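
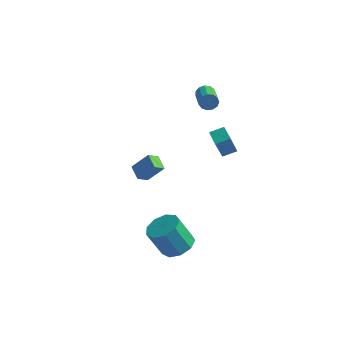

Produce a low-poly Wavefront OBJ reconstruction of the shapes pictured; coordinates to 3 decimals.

v -1.96 3.754 3.578
v -1.809 3.999 4.047
v -1.069 2.771 4.451
v -1.22 2.526 3.982
v -2.078 3.857 4.105
v -1.338 2.628 4.509
v -2.309 3.681 3.997
v -1.569 2.453 4.401
v -2.43 3.529 3.755
v -1.69 2.301 4.159
v -2.401 3.449 3.457
v -1.661 2.22 3.861
v -2.232 3.465 3.198
v -1.492 2.237 3.602
v -1.977 3.573 3.059
v -1.237 2.345 3.463
v -1.717 3.739 3.085
v -0.976 2.51 3.489
v -1.533 3.909 3.268
v -0.793 2.681 3.672
v -1.486 4.031 3.549
v -0.745 2.802 3.953
v -1.588 4.064 3.839
v -0.848 2.836 4.243
v -0.712 -2.378 -3.907
v 0.161 -2.68 -3.55
v -0.596 -2.983 -1.956
v -1.468 -2.682 -2.313
v 0.091 -2.013 -3.456
v -0.666 -2.316 -1.863
v -0.355 -1.517 -3.573
v -1.112 -1.82 -1.98
v -0.968 -1.424 -3.847
v -1.725 -1.727 -2.253
v -1.46 -1.777 -4.148
v -2.217 -2.081 -2.555
v -1.603 -2.412 -4.337
v -2.36 -2.715 -2.743
v -1.328 -3.031 -4.324
v -2.085 -3.334 -2.73
v -0.765 -3.344 -4.116
v -1.522 -3.648 -2.523
v -0.177 -3.206 -3.81
v -0.934 -3.509 -2.217
v -4.483 -0.152 -0.508
v -3.664 0.215 0.487
v -4.174 0.431 -0.978
v -3.355 0.799 0.017
v -3.845 -0.739 -0.817
v -3.026 -0.371 0.178
v -3.536 -0.155 -1.287
v -2.717 0.212 -0.292
v -0.889 2.86 0.313
v -1.065 2.278 1.728
v -0.258 3.368 0.601
v -0.433 2.786 2.015
v -0.227 2.154 0.105
v -0.402 1.572 1.519
v 0.405 2.662 0.392
v 0.229 2.08 1.807
f 2 1 5
f 2 5 3
f 3 5 6
f 3 6 4
f 5 1 7
f 5 7 6
f 6 7 8
f 6 8 4
f 7 1 9
f 7 9 8
f 8 9 10
f 8 10 4
f 9 1 11
f 9 11 10
f 10 11 12
f 10 12 4
f 11 1 13
f 11 13 12
f 12 13 14
f 12 14 4
f 13 1 15
f 13 15 14
f 14 15 16
f 14 16 4
f 15 1 17
f 15 17 16
f 16 17 18
f 16 18 4
f 17 1 19
f 17 19 18
f 18 19 20
f 18 20 4
f 19 1 21
f 19 21 20
f 20 21 22
f 20 22 4
f 21 1 23
f 21 23 22
f 22 23 24
f 22 24 4
f 23 1 2
f 23 2 24
f 24 2 3
f 24 3 4
f 26 25 29
f 26 29 27
f 27 29 30
f 27 30 28
f 29 25 31
f 29 31 30
f 30 31 32
f 30 32 28
f 31 25 33
f 31 33 32
f 32 33 34
f 32 34 28
f 33 25 35
f 33 35 34
f 34 35 36
f 34 36 28
f 35 25 37
f 35 37 36
f 36 37 38
f 36 38 28
f 37 25 39
f 37 39 38
f 38 39 40
f 38 40 28
f 39 25 41
f 39 41 40
f 40 41 42
f 40 42 28
f 41 25 43
f 41 43 42
f 42 43 44
f 42 44 28
f 43 25 26
f 43 26 44
f 44 26 27
f 44 27 28
f 46 48 45
f 49 46 45
f 45 48 47
f 47 49 45
f 46 52 48
f 50 46 49
f 50 52 46
f 48 52 47
f 51 49 47
f 47 52 51
f 51 50 49
f 52 50 51
f 54 56 53
f 57 54 53
f 53 56 55
f 55 57 53
f 54 60 56
f 58 54 57
f 58 60 54
f 56 60 55
f 59 57 55
f 55 60 59
f 59 58 57
f 60 58 59



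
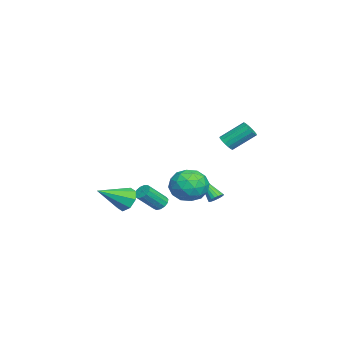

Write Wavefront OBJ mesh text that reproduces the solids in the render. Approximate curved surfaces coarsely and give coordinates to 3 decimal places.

v -0.635 2.35 -2.159
v -0.428 2.645 -1.812
v -1.465 1.17 -0.661
v -0.626 2.74 -1.846
v -0.826 2.759 -1.943
v -0.987 2.696 -2.082
v -1.079 2.565 -2.236
v -1.083 2.391 -2.375
v -0.998 2.209 -2.472
v -0.841 2.056 -2.506
v -0.643 1.96 -2.471
v -0.444 1.942 -2.375
v -0.282 2.004 -2.236
v -0.19 2.136 -2.081
v -0.186 2.309 -1.942
v -0.271 2.491 -1.846
v -3.088 -1.094 -3.664
v -2.721 -1.292 -4.053
v -2.006 -2.264 -2.885
v -2.372 -2.066 -2.496
v -2.583 -1.033 -3.922
v -1.868 -2.005 -2.754
v -2.605 -0.794 -3.71
v -1.89 -1.766 -2.541
v -2.781 -0.649 -3.482
v -2.066 -1.621 -2.314
v -3.054 -0.646 -3.313
v -2.338 -1.619 -2.144
v -3.337 -0.786 -3.255
v -2.622 -1.758 -2.086
v -3.542 -1.023 -3.327
v -2.826 -1.995 -2.158
v -3.602 -1.282 -3.506
v -2.887 -2.254 -2.338
v -3.499 -1.482 -3.736
v -2.784 -2.454 -2.567
v -3.265 -1.559 -3.942
v -2.55 -2.531 -2.774
v -2.975 -1.488 -4.061
v -2.26 -2.46 -2.892
v 1.856 2.114 -0.752
v 2.649 1.229 -0.772
v 0.531 0.911 -0.048
v 1.324 0.026 -0.068
v 1.453 0.922 0.702
v 2.271 1.665 0.267
v 0.909 0.475 -1.087
v 1.727 1.218 -1.522
v 2.063 0.216 -0.979
v 2.4 0.493 0.126
v 0.78 1.647 -0.946
v 1.117 1.924 0.159
v 2.368 1.777 -0.824
v 0.812 0.363 0.004
v 0.887 0.889 0.456
v 1.353 0.369 0.445
v 2.147 2.033 -0.213
v 2.613 1.514 -0.225
v 1.91 1.333 0.641
v 0.567 0.626 -0.595
v 1.033 0.107 -0.607
v 1.827 1.771 -1.265
v 2.293 1.251 -1.276
v 1.27 0.807 -1.461
v 2.49 0.662 -0.957
v 1.712 -0.045 -0.544
v 1.468 0.218 -1.142
v 1.949 0.655 -1.398
v 2.688 0.824 -0.308
v 1.91 0.117 0.106
v 1.986 0.644 0.559
v 2.467 1.081 0.303
v 2.344 0.229 -0.429
v 1.27 2.023 -0.926
v 0.492 1.316 -0.512
v 0.713 1.059 -1.123
v 1.194 1.496 -1.379
v 1.468 2.185 -0.276
v 0.69 1.478 0.137
v 1.231 1.485 0.578
v 1.712 1.922 0.322
v 0.836 1.911 -0.391
v 2.308 3.147 3.056
v 2.701 2.939 3.397
v 2.464 4.204 4.445
v 2.072 4.413 4.104
v 2.844 3.115 3.216
v 2.607 4.38 4.264
v 2.844 3.299 2.993
v 2.607 4.565 4.041
v 2.7 3.444 2.787
v 2.463 4.709 3.835
v 2.451 3.508 2.652
v 2.215 4.774 3.7
v 2.164 3.476 2.626
v 1.928 4.742 3.674
v 1.916 3.356 2.715
v 1.679 4.621 3.763
v 1.773 3.18 2.896
v 1.536 4.445 3.944
v 1.773 2.995 3.119
v 1.536 4.261 4.167
v 1.917 2.851 3.325
v 1.68 4.116 4.373
v 2.165 2.786 3.46
v 1.929 4.052 4.508
v 2.452 2.818 3.486
v 2.216 4.084 4.534
v -2.618 -3.001 -3.268
v -2.007 -2.38 -3.005
v -1.522 -4.519 -2.232
v -2.53 -2.448 -2.55
v -3.105 -2.84 -2.516
v -3.395 -3.326 -2.922
v -3.23 -3.622 -3.531
v -2.706 -3.554 -3.985
v -2.131 -3.162 -4.019
v -1.842 -2.676 -3.613
f 2 1 4
f 2 4 3
f 4 1 5
f 4 5 3
f 5 1 6
f 5 6 3
f 6 1 7
f 6 7 3
f 7 1 8
f 7 8 3
f 8 1 9
f 8 9 3
f 9 1 10
f 9 10 3
f 10 1 11
f 10 11 3
f 11 1 12
f 11 12 3
f 12 1 13
f 12 13 3
f 13 1 14
f 13 14 3
f 14 1 15
f 14 15 3
f 15 1 16
f 15 16 3
f 16 1 2
f 16 2 3
f 18 17 21
f 18 21 19
f 19 21 22
f 19 22 20
f 21 17 23
f 21 23 22
f 22 23 24
f 22 24 20
f 23 17 25
f 23 25 24
f 24 25 26
f 24 26 20
f 25 17 27
f 25 27 26
f 26 27 28
f 26 28 20
f 27 17 29
f 27 29 28
f 28 29 30
f 28 30 20
f 29 17 31
f 29 31 30
f 30 31 32
f 30 32 20
f 31 17 33
f 31 33 32
f 32 33 34
f 32 34 20
f 33 17 35
f 33 35 34
f 34 35 36
f 34 36 20
f 35 17 37
f 35 37 36
f 36 37 38
f 36 38 20
f 37 17 39
f 37 39 38
f 38 39 40
f 38 40 20
f 39 17 18
f 39 18 40
f 40 18 19
f 40 19 20
f 41 78 57
f 78 52 81
f 57 81 46
f 78 81 57
f 41 57 53
f 57 46 58
f 53 58 42
f 57 58 53
f 41 53 62
f 53 42 63
f 62 63 48
f 53 63 62
f 41 62 74
f 62 48 77
f 74 77 51
f 62 77 74
f 41 74 78
f 74 51 82
f 78 82 52
f 74 82 78
f 42 58 69
f 58 46 72
f 69 72 50
f 58 72 69
f 46 81 59
f 81 52 80
f 59 80 45
f 81 80 59
f 52 82 79
f 82 51 75
f 79 75 43
f 82 75 79
f 51 77 76
f 77 48 64
f 76 64 47
f 77 64 76
f 48 63 68
f 63 42 65
f 68 65 49
f 63 65 68
f 44 70 56
f 70 50 71
f 56 71 45
f 70 71 56
f 44 56 54
f 56 45 55
f 54 55 43
f 56 55 54
f 44 54 61
f 54 43 60
f 61 60 47
f 54 60 61
f 44 61 66
f 61 47 67
f 66 67 49
f 61 67 66
f 44 66 70
f 66 49 73
f 70 73 50
f 66 73 70
f 45 71 59
f 71 50 72
f 59 72 46
f 71 72 59
f 43 55 79
f 55 45 80
f 79 80 52
f 55 80 79
f 47 60 76
f 60 43 75
f 76 75 51
f 60 75 76
f 49 67 68
f 67 47 64
f 68 64 48
f 67 64 68
f 50 73 69
f 73 49 65
f 69 65 42
f 73 65 69
f 84 83 87
f 84 87 85
f 85 87 88
f 85 88 86
f 87 83 89
f 87 89 88
f 88 89 90
f 88 90 86
f 89 83 91
f 89 91 90
f 90 91 92
f 90 92 86
f 91 83 93
f 91 93 92
f 92 93 94
f 92 94 86
f 93 83 95
f 93 95 94
f 94 95 96
f 94 96 86
f 95 83 97
f 95 97 96
f 96 97 98
f 96 98 86
f 97 83 99
f 97 99 98
f 98 99 100
f 98 100 86
f 99 83 101
f 99 101 100
f 100 101 102
f 100 102 86
f 101 83 103
f 101 103 102
f 102 103 104
f 102 104 86
f 103 83 105
f 103 105 104
f 104 105 106
f 104 106 86
f 105 83 107
f 105 107 106
f 106 107 108
f 106 108 86
f 107 83 84
f 107 84 108
f 108 84 85
f 108 85 86
f 110 109 112
f 110 112 111
f 112 109 113
f 112 113 111
f 113 109 114
f 113 114 111
f 114 109 115
f 114 115 111
f 115 109 116
f 115 116 111
f 116 109 117
f 116 117 111
f 117 109 118
f 117 118 111
f 118 109 110
f 118 110 111



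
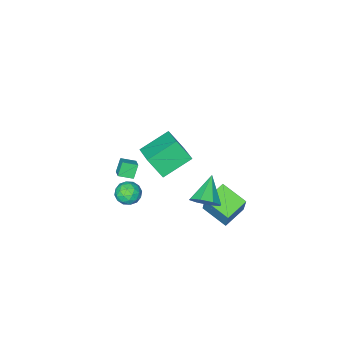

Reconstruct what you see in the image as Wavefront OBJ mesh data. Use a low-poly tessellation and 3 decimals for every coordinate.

v 0.123 0.657 3.247
v 0.797 2.311 3.952
v 2.053 0.282 2.282
v 2.726 1.935 2.987
v 0.674 -0.175 4.673
v 1.347 1.478 5.378
v 2.603 -0.551 3.708
v 3.277 1.103 4.413
v 0.009 2.608 -0.829
v 0.558 1.722 -0.955
v -1.329 1.612 0.329
v 0.799 2.143 -0.315
v 0.576 2.837 0.025
v 0.022 3.396 -0.136
v -0.54 3.493 -0.702
v -0.78 3.072 -1.342
v -0.558 2.378 -1.682
v -0.004 1.819 -1.522
v -3.221 0.201 -3.908
v -2.729 1 -2.03
v -3.651 1.998 -4.56
v -3.158 2.797 -2.682
v -1.602 0.403 -4.418
v -1.109 1.202 -2.54
v -2.031 2.2 -5.07
v -1.539 2.999 -3.192
v 0.362 -3.967 -1.667
v 1.168 -4.556 -1.343
v 0.735 -3.244 -1.283
v 1.541 -3.833 -0.958
v 0.899 -3.747 -2.602
v 1.705 -4.336 -2.277
v 1.272 -3.024 -2.217
v 2.078 -3.613 -1.893
v 1.868 -2.618 -4.302
v 2.517 -3.123 -3.854
v 0.823 -3.077 -3.306
v 1.472 -3.582 -2.858
v 1.506 -2.647 -2.832
v 2.152 -2.364 -3.447
v 1.188 -3.836 -3.713
v 1.834 -3.553 -4.328
v 2.096 -3.876 -3.49
v 2.293 -3.141 -2.945
v 1.047 -3.059 -4.215
v 1.244 -2.324 -3.67
v 2.284 -2.831 -4.165
v 1.056 -3.369 -2.995
v 1.076 -2.82 -2.979
v 1.457 -3.117 -2.716
v 2.07 -2.384 -3.926
v 2.451 -2.681 -3.663
v 1.857 -2.401 -3.062
v 0.889 -3.519 -3.497
v 1.27 -3.816 -3.234
v 1.883 -3.083 -4.444
v 2.264 -3.38 -4.181
v 1.483 -3.799 -4.098
v 2.418 -3.57 -3.688
v 1.804 -3.839 -3.103
v 1.637 -3.989 -3.605
v 2.017 -3.823 -3.967
v 2.534 -3.138 -3.368
v 1.919 -3.407 -2.783
v 1.94 -2.858 -2.767
v 2.319 -2.691 -3.129
v 2.286 -3.58 -3.154
v 1.421 -2.793 -4.377
v 0.806 -3.062 -3.792
v 1.021 -3.509 -4.031
v 1.4 -3.342 -4.393
v 1.536 -2.361 -4.057
v 0.922 -2.63 -3.472
v 1.323 -2.377 -3.193
v 1.703 -2.211 -3.555
v 1.054 -2.62 -4.006
f 2 4 1
f 5 2 1
f 1 4 3
f 3 5 1
f 2 8 4
f 6 2 5
f 6 8 2
f 4 8 3
f 7 5 3
f 3 8 7
f 7 6 5
f 8 6 7
f 10 9 12
f 10 12 11
f 12 9 13
f 12 13 11
f 13 9 14
f 13 14 11
f 14 9 15
f 14 15 11
f 15 9 16
f 15 16 11
f 16 9 17
f 16 17 11
f 17 9 18
f 17 18 11
f 18 9 10
f 18 10 11
f 20 22 19
f 23 20 19
f 19 22 21
f 21 23 19
f 20 26 22
f 24 20 23
f 24 26 20
f 22 26 21
f 25 23 21
f 21 26 25
f 25 24 23
f 26 24 25
f 28 30 27
f 31 28 27
f 27 30 29
f 29 31 27
f 28 34 30
f 32 28 31
f 32 34 28
f 30 34 29
f 33 31 29
f 29 34 33
f 33 32 31
f 34 32 33
f 35 72 51
f 72 46 75
f 51 75 40
f 72 75 51
f 35 51 47
f 51 40 52
f 47 52 36
f 51 52 47
f 35 47 56
f 47 36 57
f 56 57 42
f 47 57 56
f 35 56 68
f 56 42 71
f 68 71 45
f 56 71 68
f 35 68 72
f 68 45 76
f 72 76 46
f 68 76 72
f 36 52 63
f 52 40 66
f 63 66 44
f 52 66 63
f 40 75 53
f 75 46 74
f 53 74 39
f 75 74 53
f 46 76 73
f 76 45 69
f 73 69 37
f 76 69 73
f 45 71 70
f 71 42 58
f 70 58 41
f 71 58 70
f 42 57 62
f 57 36 59
f 62 59 43
f 57 59 62
f 38 64 50
f 64 44 65
f 50 65 39
f 64 65 50
f 38 50 48
f 50 39 49
f 48 49 37
f 50 49 48
f 38 48 55
f 48 37 54
f 55 54 41
f 48 54 55
f 38 55 60
f 55 41 61
f 60 61 43
f 55 61 60
f 38 60 64
f 60 43 67
f 64 67 44
f 60 67 64
f 39 65 53
f 65 44 66
f 53 66 40
f 65 66 53
f 37 49 73
f 49 39 74
f 73 74 46
f 49 74 73
f 41 54 70
f 54 37 69
f 70 69 45
f 54 69 70
f 43 61 62
f 61 41 58
f 62 58 42
f 61 58 62
f 44 67 63
f 67 43 59
f 63 59 36
f 67 59 63



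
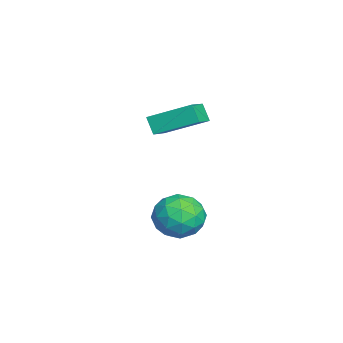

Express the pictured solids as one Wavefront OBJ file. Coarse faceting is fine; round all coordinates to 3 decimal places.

v 1.862 4.199 -2.379
v 2.631 4.928 -1.917
v 2.949 2.752 -1.903
v 3.718 3.481 -1.441
v 2.687 3.334 -0.939
v 2.015 4.228 -1.233
v 3.565 3.452 -2.587
v 2.893 4.346 -2.881
v 3.684 4.467 -2.046
v 3.141 4.394 -1.027
v 2.439 3.286 -2.793
v 1.896 3.213 -1.774
v 2.151 4.691 -2.19
v 3.429 2.989 -1.63
v 2.823 2.903 -1.335
v 3.275 3.332 -1.064
v 1.789 4.279 -1.788
v 2.241 4.708 -1.516
v 2.274 3.771 -0.941
v 3.339 2.972 -2.304
v 3.791 3.401 -2.032
v 2.305 4.348 -2.756
v 2.757 4.777 -2.485
v 3.306 3.909 -2.879
v 3.222 4.848 -1.994
v 3.861 3.998 -1.714
v 3.771 3.98 -2.388
v 3.376 4.506 -2.56
v 2.903 4.805 -1.395
v 3.542 3.955 -1.115
v 2.936 3.868 -0.82
v 2.541 4.394 -0.993
v 3.522 4.534 -1.471
v 2.038 3.725 -2.705
v 2.677 2.875 -2.425
v 3.039 3.286 -2.827
v 2.644 3.812 -3
v 1.719 3.682 -2.106
v 2.358 2.832 -1.826
v 2.204 3.174 -1.26
v 1.809 3.7 -1.432
v 2.058 3.146 -2.349
v -1.691 2.35 1.444
v -1.407 4.232 2.332
v -2.882 2.76 0.958
v -2.598 4.642 1.846
v -1.262 2.658 0.654
v -0.978 4.54 1.542
v -2.453 3.068 0.168
v -2.169 4.95 1.056
f 1 38 17
f 38 12 41
f 17 41 6
f 38 41 17
f 1 17 13
f 17 6 18
f 13 18 2
f 17 18 13
f 1 13 22
f 13 2 23
f 22 23 8
f 13 23 22
f 1 22 34
f 22 8 37
f 34 37 11
f 22 37 34
f 1 34 38
f 34 11 42
f 38 42 12
f 34 42 38
f 2 18 29
f 18 6 32
f 29 32 10
f 18 32 29
f 6 41 19
f 41 12 40
f 19 40 5
f 41 40 19
f 12 42 39
f 42 11 35
f 39 35 3
f 42 35 39
f 11 37 36
f 37 8 24
f 36 24 7
f 37 24 36
f 8 23 28
f 23 2 25
f 28 25 9
f 23 25 28
f 4 30 16
f 30 10 31
f 16 31 5
f 30 31 16
f 4 16 14
f 16 5 15
f 14 15 3
f 16 15 14
f 4 14 21
f 14 3 20
f 21 20 7
f 14 20 21
f 4 21 26
f 21 7 27
f 26 27 9
f 21 27 26
f 4 26 30
f 26 9 33
f 30 33 10
f 26 33 30
f 5 31 19
f 31 10 32
f 19 32 6
f 31 32 19
f 3 15 39
f 15 5 40
f 39 40 12
f 15 40 39
f 7 20 36
f 20 3 35
f 36 35 11
f 20 35 36
f 9 27 28
f 27 7 24
f 28 24 8
f 27 24 28
f 10 33 29
f 33 9 25
f 29 25 2
f 33 25 29
f 44 46 43
f 47 44 43
f 43 46 45
f 45 47 43
f 44 50 46
f 48 44 47
f 48 50 44
f 46 50 45
f 49 47 45
f 45 50 49
f 49 48 47
f 50 48 49



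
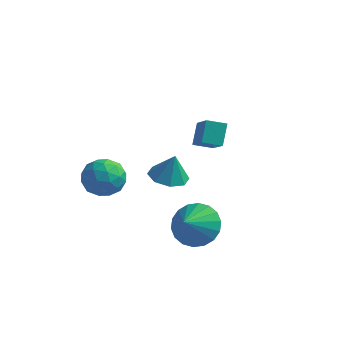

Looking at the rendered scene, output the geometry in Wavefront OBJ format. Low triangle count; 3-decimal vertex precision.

v 1.451 1.126 0.143
v 1.326 1.851 1.001
v 0.592 2.12 -0.823
v 0.468 2.845 0.035
v 2.192 1.535 -0.095
v 2.068 2.26 0.763
v 1.334 2.529 -1.061
v 1.209 3.254 -0.203
v 1.652 -2.444 0.411
v 2.352 -2.038 0.225
v 1.908 -2.356 1.569
v 1.858 -1.647 0.305
v 1.244 -1.722 0.446
v 0.868 -2.22 0.567
v 0.952 -2.849 0.596
v 1.446 -3.241 0.516
v 2.061 -3.165 0.375
v 2.436 -2.667 0.254
v -1.178 -1.763 0.087
v -0.328 -2.209 -0.037
v -1.872 -2.831 -0.823
v -1.022 -3.277 -0.947
v -1.455 -3.294 -0.082
v -1.026 -2.634 0.48
v -1.174 -2.406 -1.34
v -0.745 -1.746 -0.778
v -0.326 -2.606 -0.919
v -0.5 -3.155 -0.142
v -1.7 -1.885 -0.718
v -1.874 -2.434 0.059
v -0.692 -1.892 0.105
v -1.508 -3.148 -0.965
v -1.762 -3.158 -0.456
v -1.263 -3.42 -0.529
v -1.103 -2.142 0.409
v -0.603 -2.404 0.336
v -1.265 -3.042 0.309
v -1.597 -2.636 -1.196
v -1.097 -2.898 -1.269
v -0.937 -1.62 -0.331
v -0.438 -1.882 -0.404
v -0.935 -1.998 -1.169
v -0.191 -2.387 -0.487
v -0.599 -3.016 -1.021
v -0.688 -2.504 -1.253
v -0.436 -2.116 -0.922
v -0.294 -2.71 -0.03
v -0.701 -3.338 -0.565
v -0.956 -3.348 -0.056
v -0.704 -2.96 0.274
v -0.292 -2.944 -0.548
v -1.499 -1.702 -0.295
v -1.906 -2.33 -0.83
v -1.496 -2.08 -1.134
v -1.244 -1.692 -0.804
v -1.601 -2.024 0.161
v -2.009 -2.653 -0.373
v -1.764 -2.924 0.062
v -1.512 -2.536 0.393
v -1.908 -2.096 -0.312
v 2.725 -2.218 -2.259
v 3.415 -1.749 -1.621
v 2.655 -3.202 -1.461
v 3.005 -1.592 -1.464
v 2.538 -1.559 -1.463
v 2.109 -1.656 -1.621
v 1.802 -1.864 -1.905
v 1.678 -2.142 -2.259
v 1.761 -2.436 -2.613
v 2.035 -2.686 -2.897
v 2.446 -2.843 -3.055
v 2.912 -2.876 -3.055
v 3.341 -2.779 -2.898
v 3.648 -2.571 -2.614
v 3.772 -2.293 -2.26
v 3.689 -1.999 -1.906
f 2 4 1
f 5 2 1
f 1 4 3
f 3 5 1
f 2 8 4
f 6 2 5
f 6 8 2
f 4 8 3
f 7 5 3
f 3 8 7
f 7 6 5
f 8 6 7
f 10 9 12
f 10 12 11
f 12 9 13
f 12 13 11
f 13 9 14
f 13 14 11
f 14 9 15
f 14 15 11
f 15 9 16
f 15 16 11
f 16 9 17
f 16 17 11
f 17 9 18
f 17 18 11
f 18 9 10
f 18 10 11
f 19 56 35
f 56 30 59
f 35 59 24
f 56 59 35
f 19 35 31
f 35 24 36
f 31 36 20
f 35 36 31
f 19 31 40
f 31 20 41
f 40 41 26
f 31 41 40
f 19 40 52
f 40 26 55
f 52 55 29
f 40 55 52
f 19 52 56
f 52 29 60
f 56 60 30
f 52 60 56
f 20 36 47
f 36 24 50
f 47 50 28
f 36 50 47
f 24 59 37
f 59 30 58
f 37 58 23
f 59 58 37
f 30 60 57
f 60 29 53
f 57 53 21
f 60 53 57
f 29 55 54
f 55 26 42
f 54 42 25
f 55 42 54
f 26 41 46
f 41 20 43
f 46 43 27
f 41 43 46
f 22 48 34
f 48 28 49
f 34 49 23
f 48 49 34
f 22 34 32
f 34 23 33
f 32 33 21
f 34 33 32
f 22 32 39
f 32 21 38
f 39 38 25
f 32 38 39
f 22 39 44
f 39 25 45
f 44 45 27
f 39 45 44
f 22 44 48
f 44 27 51
f 48 51 28
f 44 51 48
f 23 49 37
f 49 28 50
f 37 50 24
f 49 50 37
f 21 33 57
f 33 23 58
f 57 58 30
f 33 58 57
f 25 38 54
f 38 21 53
f 54 53 29
f 38 53 54
f 27 45 46
f 45 25 42
f 46 42 26
f 45 42 46
f 28 51 47
f 51 27 43
f 47 43 20
f 51 43 47
f 62 61 64
f 62 64 63
f 64 61 65
f 64 65 63
f 65 61 66
f 65 66 63
f 66 61 67
f 66 67 63
f 67 61 68
f 67 68 63
f 68 61 69
f 68 69 63
f 69 61 70
f 69 70 63
f 70 61 71
f 70 71 63
f 71 61 72
f 71 72 63
f 72 61 73
f 72 73 63
f 73 61 74
f 73 74 63
f 74 61 75
f 74 75 63
f 75 61 76
f 75 76 63
f 76 61 62
f 76 62 63



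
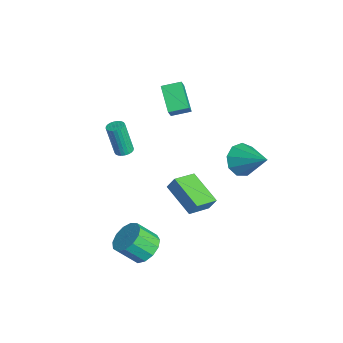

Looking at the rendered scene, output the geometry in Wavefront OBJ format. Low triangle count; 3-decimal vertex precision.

v 3.528 -3.498 -4.164
v 4.18 -4.074 -4.593
v 4.005 -5.038 -3.565
v 3.352 -4.462 -3.136
v 4.459 -3.756 -4.247
v 4.284 -4.72 -3.219
v 4.442 -3.356 -3.874
v 4.267 -4.32 -2.847
v 4.135 -3.001 -3.594
v 3.96 -3.965 -2.566
v 3.635 -2.804 -3.495
v 3.46 -3.768 -2.467
v 3.101 -2.827 -3.607
v 2.926 -3.792 -2.58
v 2.702 -3.064 -3.897
v 2.527 -4.028 -2.869
v 2.565 -3.438 -4.271
v 2.39 -4.402 -3.244
v 2.734 -3.831 -4.612
v 2.559 -4.795 -3.584
v 3.155 -4.118 -4.81
v 2.98 -5.083 -3.782
v 3.694 -4.209 -4.803
v 3.519 -5.173 -3.775
v -3.295 -3.066 -2.269
v -2.957 -3.461 -2.299
v -3.248 -3.849 -0.4
v -3.585 -3.454 -0.371
v -2.834 -3.307 -2.248
v -3.125 -3.696 -0.349
v -2.782 -3.117 -2.201
v -3.073 -3.505 -0.302
v -2.807 -2.919 -2.165
v -3.098 -3.308 -0.266
v -2.906 -2.743 -2.144
v -3.197 -3.132 -0.245
v -3.065 -2.617 -2.142
v -3.356 -3.005 -0.244
v -3.258 -2.559 -2.16
v -3.549 -2.947 -0.261
v -3.457 -2.578 -2.195
v -3.748 -2.966 -0.296
v -3.632 -2.671 -2.24
v -3.923 -3.059 -0.341
v -3.755 -2.824 -2.291
v -4.046 -3.213 -0.392
v -3.807 -3.015 -2.338
v -4.098 -3.403 -0.439
v -3.782 -3.212 -2.374
v -4.073 -3.601 -0.475
v -3.683 -3.388 -2.395
v -3.974 -3.777 -0.496
v -3.524 -3.515 -2.396
v -3.815 -3.903 -0.498
v -3.331 -3.573 -2.379
v -3.622 -3.961 -0.48
v -3.132 -3.554 -2.344
v -3.423 -3.942 -0.445
v 1.393 2.029 -0.077
v 1.93 1.163 -0.093
v 2.847 2.911 0.977
v 2.093 1.555 -0.646
v 1.929 2.169 -0.933
v 1.514 2.718 -0.819
v 1.042 2.945 -0.358
v 0.735 2.743 0.235
v 0.735 2.208 0.682
v 1.044 1.589 0.774
v 1.516 1.176 0.468
v -2.684 -0.675 0.633
v -4.103 -0.718 1.622
v -2.531 0.392 0.898
v -3.95 0.349 1.887
v -2.09 -0.969 1.473
v -3.509 -1.012 2.462
v -1.937 0.098 1.738
v -3.356 0.055 2.727
v -0.436 -1.454 -3.157
v -0.254 -1.092 -2.421
v -1.132 -0.222 -3.591
v -0.949 0.14 -2.855
v 1.369 -0.72 -3.965
v 1.552 -0.358 -3.229
v 0.674 0.512 -4.399
v 0.856 0.874 -3.663
f 2 1 5
f 2 5 3
f 3 5 6
f 3 6 4
f 5 1 7
f 5 7 6
f 6 7 8
f 6 8 4
f 7 1 9
f 7 9 8
f 8 9 10
f 8 10 4
f 9 1 11
f 9 11 10
f 10 11 12
f 10 12 4
f 11 1 13
f 11 13 12
f 12 13 14
f 12 14 4
f 13 1 15
f 13 15 14
f 14 15 16
f 14 16 4
f 15 1 17
f 15 17 16
f 16 17 18
f 16 18 4
f 17 1 19
f 17 19 18
f 18 19 20
f 18 20 4
f 19 1 21
f 19 21 20
f 20 21 22
f 20 22 4
f 21 1 23
f 21 23 22
f 22 23 24
f 22 24 4
f 23 1 2
f 23 2 24
f 24 2 3
f 24 3 4
f 26 25 29
f 26 29 27
f 27 29 30
f 27 30 28
f 29 25 31
f 29 31 30
f 30 31 32
f 30 32 28
f 31 25 33
f 31 33 32
f 32 33 34
f 32 34 28
f 33 25 35
f 33 35 34
f 34 35 36
f 34 36 28
f 35 25 37
f 35 37 36
f 36 37 38
f 36 38 28
f 37 25 39
f 37 39 38
f 38 39 40
f 38 40 28
f 39 25 41
f 39 41 40
f 40 41 42
f 40 42 28
f 41 25 43
f 41 43 42
f 42 43 44
f 42 44 28
f 43 25 45
f 43 45 44
f 44 45 46
f 44 46 28
f 45 25 47
f 45 47 46
f 46 47 48
f 46 48 28
f 47 25 49
f 47 49 48
f 48 49 50
f 48 50 28
f 49 25 51
f 49 51 50
f 50 51 52
f 50 52 28
f 51 25 53
f 51 53 52
f 52 53 54
f 52 54 28
f 53 25 55
f 53 55 54
f 54 55 56
f 54 56 28
f 55 25 57
f 55 57 56
f 56 57 58
f 56 58 28
f 57 25 26
f 57 26 58
f 58 26 27
f 58 27 28
f 60 59 62
f 60 62 61
f 62 59 63
f 62 63 61
f 63 59 64
f 63 64 61
f 64 59 65
f 64 65 61
f 65 59 66
f 65 66 61
f 66 59 67
f 66 67 61
f 67 59 68
f 67 68 61
f 68 59 69
f 68 69 61
f 69 59 60
f 69 60 61
f 71 73 70
f 74 71 70
f 70 73 72
f 72 74 70
f 71 77 73
f 75 71 74
f 75 77 71
f 73 77 72
f 76 74 72
f 72 77 76
f 76 75 74
f 77 75 76
f 79 81 78
f 82 79 78
f 78 81 80
f 80 82 78
f 79 85 81
f 83 79 82
f 83 85 79
f 81 85 80
f 84 82 80
f 80 85 84
f 84 83 82
f 85 83 84



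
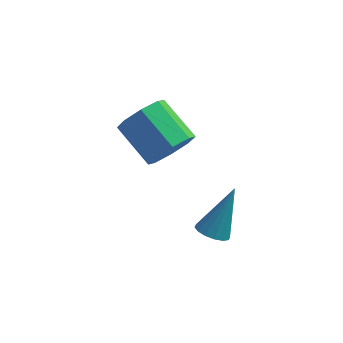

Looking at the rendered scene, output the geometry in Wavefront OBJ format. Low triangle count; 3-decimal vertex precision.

v 0.418 1.284 -1.955
v 0.799 1.596 -2.244
v 0.962 2.036 -0.425
v 0.554 1.76 -2.238
v 0.273 1.797 -2.156
v 0.031 1.697 -2.021
v -0.108 1.486 -1.868
v -0.105 1.221 -1.738
v 0.038 0.973 -1.667
v 0.282 0.808 -1.673
v 0.563 0.771 -1.755
v 0.806 0.871 -1.89
v 0.944 1.082 -2.043
v 0.941 1.347 -2.172
v -0.906 1.892 1.239
v -0.395 1.889 1.918
v -1.483 2.726 2.74
v -1.994 2.728 2.061
v -0.292 2.402 1.532
v -1.381 3.239 2.354
v -0.549 2.616 0.974
v -1.638 3.453 1.796
v -1.015 2.406 0.571
v -2.104 3.242 1.393
v -1.417 1.894 0.56
v -2.505 2.731 1.382
v -1.519 1.381 0.946
v -2.608 2.218 1.768
v -1.262 1.167 1.504
v -2.351 2.004 2.326
v -0.796 1.378 1.907
v -1.885 2.214 2.729
f 2 1 4
f 2 4 3
f 4 1 5
f 4 5 3
f 5 1 6
f 5 6 3
f 6 1 7
f 6 7 3
f 7 1 8
f 7 8 3
f 8 1 9
f 8 9 3
f 9 1 10
f 9 10 3
f 10 1 11
f 10 11 3
f 11 1 12
f 11 12 3
f 12 1 13
f 12 13 3
f 13 1 14
f 13 14 3
f 14 1 2
f 14 2 3
f 16 15 19
f 16 19 17
f 17 19 20
f 17 20 18
f 19 15 21
f 19 21 20
f 20 21 22
f 20 22 18
f 21 15 23
f 21 23 22
f 22 23 24
f 22 24 18
f 23 15 25
f 23 25 24
f 24 25 26
f 24 26 18
f 25 15 27
f 25 27 26
f 26 27 28
f 26 28 18
f 27 15 29
f 27 29 28
f 28 29 30
f 28 30 18
f 29 15 31
f 29 31 30
f 30 31 32
f 30 32 18
f 31 15 16
f 31 16 32
f 32 16 17
f 32 17 18



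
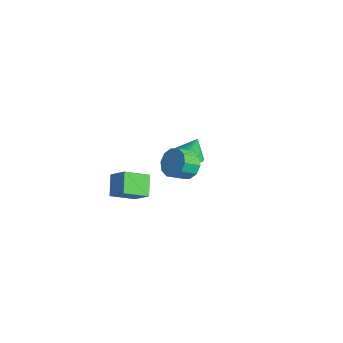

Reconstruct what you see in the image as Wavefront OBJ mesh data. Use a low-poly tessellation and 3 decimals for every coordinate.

v 3.683 0.771 2.7
v 4.455 1.158 3.096
v 4.629 0.216 3.676
v 3.857 -0.171 3.28
v 3.993 1.283 3.437
v 4.168 0.341 4.018
v 3.414 1.212 3.497
v 3.588 0.271 4.077
v 2.937 0.973 3.252
v 3.111 0.031 3.833
v 2.745 0.656 2.796
v 2.919 -0.285 3.377
v 2.911 0.384 2.304
v 3.085 -0.558 2.884
v 3.372 0.259 1.962
v 3.547 -0.683 2.543
v 3.952 0.329 1.903
v 4.126 -0.612 2.483
v 4.429 0.569 2.147
v 4.603 -0.373 2.728
v 4.621 0.885 2.603
v 4.795 -0.056 3.184
v -3.534 3.64 -2.381
v -2.956 2.942 -2.066
v -3.546 4.2 -1.119
v -2.694 3.219 -2.186
v -2.578 3.568 -2.34
v -2.627 3.93 -2.501
v -2.833 4.242 -2.641
v -3.16 4.45 -2.736
v -3.552 4.518 -2.77
v -3.941 4.434 -2.736
v -4.26 4.213 -2.641
v -4.453 3.893 -2.501
v -4.487 3.529 -2.34
v -4.357 3.185 -2.186
v -4.084 2.919 -2.066
v -3.717 2.778 -2
v -3.317 2.786 -2
v -2.335 -1.63 -3.663
v -3.386 -1.193 -2.671
v -2.436 -0.083 -4.452
v -3.487 0.355 -3.46
v -1.333 -1.135 -2.82
v -2.384 -0.697 -1.828
v -1.434 0.413 -3.609
v -2.485 0.85 -2.617
f 2 1 5
f 2 5 3
f 3 5 6
f 3 6 4
f 5 1 7
f 5 7 6
f 6 7 8
f 6 8 4
f 7 1 9
f 7 9 8
f 8 9 10
f 8 10 4
f 9 1 11
f 9 11 10
f 10 11 12
f 10 12 4
f 11 1 13
f 11 13 12
f 12 13 14
f 12 14 4
f 13 1 15
f 13 15 14
f 14 15 16
f 14 16 4
f 15 1 17
f 15 17 16
f 16 17 18
f 16 18 4
f 17 1 19
f 17 19 18
f 18 19 20
f 18 20 4
f 19 1 21
f 19 21 20
f 20 21 22
f 20 22 4
f 21 1 2
f 21 2 22
f 22 2 3
f 22 3 4
f 24 23 26
f 24 26 25
f 26 23 27
f 26 27 25
f 27 23 28
f 27 28 25
f 28 23 29
f 28 29 25
f 29 23 30
f 29 30 25
f 30 23 31
f 30 31 25
f 31 23 32
f 31 32 25
f 32 23 33
f 32 33 25
f 33 23 34
f 33 34 25
f 34 23 35
f 34 35 25
f 35 23 36
f 35 36 25
f 36 23 37
f 36 37 25
f 37 23 38
f 37 38 25
f 38 23 39
f 38 39 25
f 39 23 24
f 39 24 25
f 41 43 40
f 44 41 40
f 40 43 42
f 42 44 40
f 41 47 43
f 45 41 44
f 45 47 41
f 43 47 42
f 46 44 42
f 42 47 46
f 46 45 44
f 47 45 46



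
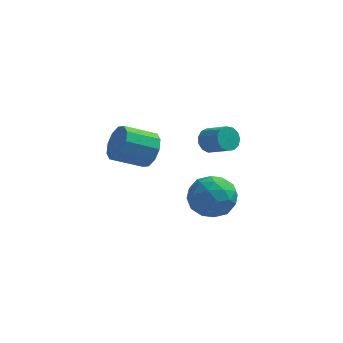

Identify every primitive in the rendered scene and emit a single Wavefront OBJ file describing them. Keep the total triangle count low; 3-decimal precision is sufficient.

v -0.007 0.69 0.938
v 0.436 0.6 1.705
v -0.85 0.1 2.389
v -1.293 0.19 1.622
v 0.229 1.109 1.687
v -1.057 0.609 2.371
v -0.069 1.458 1.383
v -1.355 0.958 2.067
v -0.342 1.514 0.909
v -1.628 1.014 1.594
v -0.488 1.255 0.446
v -1.774 0.755 1.131
v -0.45 0.78 0.171
v -1.736 0.28 0.855
v -0.243 0.271 0.189
v -1.529 -0.229 0.873
v 0.055 -0.078 0.493
v -1.231 -0.578 1.177
v 0.328 -0.134 0.966
v -0.958 -0.634 1.651
v 0.474 0.125 1.429
v -0.812 -0.375 2.114
v 2.455 0.478 1.908
v 2.845 0.593 1.454
v 3.695 0.018 2.037
v 3.305 -0.098 2.492
v 2.873 0.856 1.674
v 3.722 0.28 2.257
v 2.767 0.998 1.968
v 3.617 0.423 2.551
v 2.563 0.976 2.243
v 3.412 0.401 2.826
v 2.324 0.795 2.413
v 3.174 0.22 2.996
v 2.127 0.514 2.422
v 2.977 -0.062 3.005
v 2.035 0.221 2.268
v 2.884 -0.355 2.851
v 2.075 0.009 2
v 2.925 -0.566 2.583
v 2.237 -0.053 1.703
v 3.086 -0.629 2.286
v 2.467 0.052 1.471
v 3.317 -0.523 2.054
v 2.694 0.293 1.378
v 3.544 -0.282 1.961
v 1.555 2.914 -3.204
v 2.132 3.133 -2.226
v 2.648 1.427 -3.514
v 3.225 1.646 -2.536
v 2.128 1.281 -2.491
v 1.453 2.2 -2.3
v 3.327 2.36 -3.44
v 2.652 3.279 -3.249
v 3.227 2.791 -2.372
v 2.486 2.124 -1.785
v 2.294 2.436 -3.955
v 1.553 1.769 -3.368
v 1.748 3.154 -2.688
v 3.032 1.406 -3.052
v 2.388 1.191 -3.026
v 2.727 1.32 -2.451
v 1.348 2.605 -2.731
v 1.687 2.735 -2.156
v 1.685 1.646 -2.312
v 3.093 1.825 -3.584
v 3.432 1.955 -3.009
v 2.053 3.24 -3.289
v 2.392 3.369 -2.714
v 3.095 2.914 -3.428
v 2.73 3.082 -2.199
v 3.373 2.208 -2.381
v 3.433 2.627 -2.912
v 3.036 3.168 -2.8
v 2.295 2.69 -1.854
v 2.937 1.816 -2.036
v 2.293 1.601 -2.01
v 1.896 2.141 -1.897
v 2.938 2.489 -1.94
v 1.843 2.744 -3.704
v 2.485 1.87 -3.886
v 2.884 2.419 -3.843
v 2.487 2.959 -3.73
v 1.407 2.352 -3.359
v 2.05 1.478 -3.541
v 1.744 1.392 -2.94
v 1.347 1.933 -2.828
v 1.842 2.071 -3.8
f 2 1 5
f 2 5 3
f 3 5 6
f 3 6 4
f 5 1 7
f 5 7 6
f 6 7 8
f 6 8 4
f 7 1 9
f 7 9 8
f 8 9 10
f 8 10 4
f 9 1 11
f 9 11 10
f 10 11 12
f 10 12 4
f 11 1 13
f 11 13 12
f 12 13 14
f 12 14 4
f 13 1 15
f 13 15 14
f 14 15 16
f 14 16 4
f 15 1 17
f 15 17 16
f 16 17 18
f 16 18 4
f 17 1 19
f 17 19 18
f 18 19 20
f 18 20 4
f 19 1 21
f 19 21 20
f 20 21 22
f 20 22 4
f 21 1 2
f 21 2 22
f 22 2 3
f 22 3 4
f 24 23 27
f 24 27 25
f 25 27 28
f 25 28 26
f 27 23 29
f 27 29 28
f 28 29 30
f 28 30 26
f 29 23 31
f 29 31 30
f 30 31 32
f 30 32 26
f 31 23 33
f 31 33 32
f 32 33 34
f 32 34 26
f 33 23 35
f 33 35 34
f 34 35 36
f 34 36 26
f 35 23 37
f 35 37 36
f 36 37 38
f 36 38 26
f 37 23 39
f 37 39 38
f 38 39 40
f 38 40 26
f 39 23 41
f 39 41 40
f 40 41 42
f 40 42 26
f 41 23 43
f 41 43 42
f 42 43 44
f 42 44 26
f 43 23 45
f 43 45 44
f 44 45 46
f 44 46 26
f 45 23 24
f 45 24 46
f 46 24 25
f 46 25 26
f 47 84 63
f 84 58 87
f 63 87 52
f 84 87 63
f 47 63 59
f 63 52 64
f 59 64 48
f 63 64 59
f 47 59 68
f 59 48 69
f 68 69 54
f 59 69 68
f 47 68 80
f 68 54 83
f 80 83 57
f 68 83 80
f 47 80 84
f 80 57 88
f 84 88 58
f 80 88 84
f 48 64 75
f 64 52 78
f 75 78 56
f 64 78 75
f 52 87 65
f 87 58 86
f 65 86 51
f 87 86 65
f 58 88 85
f 88 57 81
f 85 81 49
f 88 81 85
f 57 83 82
f 83 54 70
f 82 70 53
f 83 70 82
f 54 69 74
f 69 48 71
f 74 71 55
f 69 71 74
f 50 76 62
f 76 56 77
f 62 77 51
f 76 77 62
f 50 62 60
f 62 51 61
f 60 61 49
f 62 61 60
f 50 60 67
f 60 49 66
f 67 66 53
f 60 66 67
f 50 67 72
f 67 53 73
f 72 73 55
f 67 73 72
f 50 72 76
f 72 55 79
f 76 79 56
f 72 79 76
f 51 77 65
f 77 56 78
f 65 78 52
f 77 78 65
f 49 61 85
f 61 51 86
f 85 86 58
f 61 86 85
f 53 66 82
f 66 49 81
f 82 81 57
f 66 81 82
f 55 73 74
f 73 53 70
f 74 70 54
f 73 70 74
f 56 79 75
f 79 55 71
f 75 71 48
f 79 71 75



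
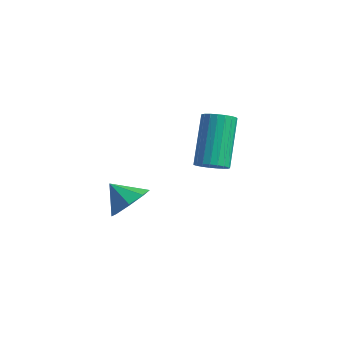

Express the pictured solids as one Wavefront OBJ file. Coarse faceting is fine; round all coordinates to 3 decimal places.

v 0.798 1.244 1.064
v 1.291 1.474 1.143
v 0.615 2.406 2.655
v 0.122 2.176 2.576
v 1.19 1.625 1.005
v 0.514 2.557 2.516
v 1.021 1.71 0.876
v 0.345 2.642 2.388
v 0.813 1.715 0.781
v 0.137 2.647 2.292
v 0.603 1.638 0.734
v -0.073 2.57 2.246
v 0.426 1.493 0.744
v -0.25 2.425 2.256
v 0.314 1.305 0.81
v -0.362 2.237 2.322
v 0.285 1.107 0.92
v -0.391 2.039 2.431
v 0.345 0.932 1.054
v -0.331 1.864 2.566
v 0.484 0.811 1.191
v -0.192 1.743 2.702
v 0.676 0.765 1.305
v 0 1.697 2.817
v 0.89 0.802 1.378
v 0.214 1.734 2.89
v 1.088 0.915 1.397
v 0.412 1.847 2.908
v 1.235 1.085 1.358
v 0.559 2.017 2.869
v 1.307 1.283 1.268
v 0.631 2.215 2.78
v -2.119 0.559 -1.62
v -1.607 0.085 -1.27
v -2.821 0.301 -0.94
v -1.595 0.639 -1.047
v -1.89 1.146 -1.16
v -2.319 1.309 -1.541
v -2.631 1.033 -1.969
v -2.643 0.479 -2.192
v -2.349 -0.028 -2.079
v -1.92 -0.191 -1.698
f 2 1 5
f 2 5 3
f 3 5 6
f 3 6 4
f 5 1 7
f 5 7 6
f 6 7 8
f 6 8 4
f 7 1 9
f 7 9 8
f 8 9 10
f 8 10 4
f 9 1 11
f 9 11 10
f 10 11 12
f 10 12 4
f 11 1 13
f 11 13 12
f 12 13 14
f 12 14 4
f 13 1 15
f 13 15 14
f 14 15 16
f 14 16 4
f 15 1 17
f 15 17 16
f 16 17 18
f 16 18 4
f 17 1 19
f 17 19 18
f 18 19 20
f 18 20 4
f 19 1 21
f 19 21 20
f 20 21 22
f 20 22 4
f 21 1 23
f 21 23 22
f 22 23 24
f 22 24 4
f 23 1 25
f 23 25 24
f 24 25 26
f 24 26 4
f 25 1 27
f 25 27 26
f 26 27 28
f 26 28 4
f 27 1 29
f 27 29 28
f 28 29 30
f 28 30 4
f 29 1 31
f 29 31 30
f 30 31 32
f 30 32 4
f 31 1 2
f 31 2 32
f 32 2 3
f 32 3 4
f 34 33 36
f 34 36 35
f 36 33 37
f 36 37 35
f 37 33 38
f 37 38 35
f 38 33 39
f 38 39 35
f 39 33 40
f 39 40 35
f 40 33 41
f 40 41 35
f 41 33 42
f 41 42 35
f 42 33 34
f 42 34 35



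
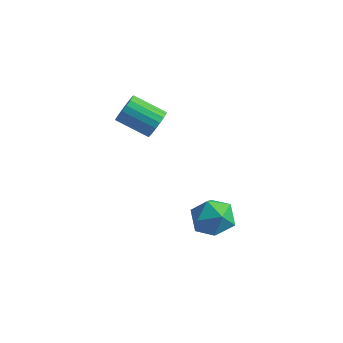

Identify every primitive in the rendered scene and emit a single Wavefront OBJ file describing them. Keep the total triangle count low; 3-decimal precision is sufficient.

v -0.131 -1.695 2.419
v 0.238 -2.13 3.021
v -1.419 -2.401 3.843
v -1.789 -1.965 3.241
v 0.247 -1.785 3.152
v -1.411 -2.055 3.974
v 0.181 -1.422 3.138
v -1.477 -1.692 3.96
v 0.053 -1.113 2.982
v -1.605 -1.383 3.803
v -0.112 -0.919 2.713
v -1.77 -1.189 3.535
v -0.28 -0.879 2.387
v -1.938 -1.149 3.209
v -0.419 -1 2.067
v -2.077 -1.271 2.889
v -0.501 -1.259 1.817
v -2.158 -1.53 2.639
v -0.509 -1.605 1.686
v -2.167 -1.875 2.508
v -0.443 -1.968 1.7
v -2.101 -2.238 2.522
v -0.315 -2.277 1.857
v -1.973 -2.547 2.678
v -0.15 -2.471 2.125
v -1.808 -2.741 2.947
v 0.018 -2.511 2.451
v -1.64 -2.781 3.273
v 0.157 -2.389 2.771
v -1.501 -2.66 3.593
v 3.71 -1.471 -2.261
v 4.272 -2.071 -3.162
v 2.008 -2.349 -2.738
v 2.57 -2.949 -3.639
v 2.821 -3.22 -2.477
v 3.873 -2.677 -2.182
v 2.407 -1.743 -3.718
v 3.459 -1.2 -3.423
v 3.467 -2.239 -4.063
v 3.723 -3.152 -3.295
v 2.557 -1.268 -2.605
v 2.813 -2.181 -1.837
f 2 1 5
f 2 5 3
f 3 5 6
f 3 6 4
f 5 1 7
f 5 7 6
f 6 7 8
f 6 8 4
f 7 1 9
f 7 9 8
f 8 9 10
f 8 10 4
f 9 1 11
f 9 11 10
f 10 11 12
f 10 12 4
f 11 1 13
f 11 13 12
f 12 13 14
f 12 14 4
f 13 1 15
f 13 15 14
f 14 15 16
f 14 16 4
f 15 1 17
f 15 17 16
f 16 17 18
f 16 18 4
f 17 1 19
f 17 19 18
f 18 19 20
f 18 20 4
f 19 1 21
f 19 21 20
f 20 21 22
f 20 22 4
f 21 1 23
f 21 23 22
f 22 23 24
f 22 24 4
f 23 1 25
f 23 25 24
f 24 25 26
f 24 26 4
f 25 1 27
f 25 27 26
f 26 27 28
f 26 28 4
f 27 1 29
f 27 29 28
f 28 29 30
f 28 30 4
f 29 1 2
f 29 2 30
f 30 2 3
f 30 3 4
f 31 42 36
f 31 36 32
f 31 32 38
f 31 38 41
f 31 41 42
f 32 36 40
f 36 42 35
f 42 41 33
f 41 38 37
f 38 32 39
f 34 40 35
f 34 35 33
f 34 33 37
f 34 37 39
f 34 39 40
f 35 40 36
f 33 35 42
f 37 33 41
f 39 37 38
f 40 39 32



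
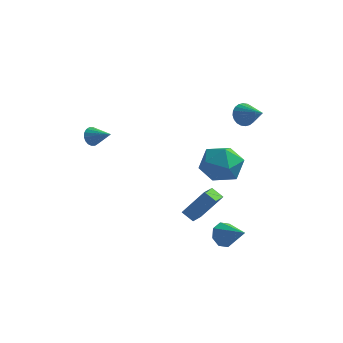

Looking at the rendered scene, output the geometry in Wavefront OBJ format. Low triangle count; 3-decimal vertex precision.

v 0.621 -1.393 -4.352
v -0.04 -1.203 -3.923
v 0.704 -0.247 -4.731
v 0.044 -0.057 -4.302
v 1.696 -0.983 -2.878
v 1.036 -0.793 -2.449
v 1.78 0.163 -3.257
v 1.119 0.353 -2.828
v 2.665 0.741 2.716
v 3.157 1.105 2.319
v 3.815 -0.021 3.444
v 3.129 1.277 2.544
v 3.03 1.368 2.795
v 2.875 1.363 3.034
v 2.689 1.263 3.225
v 2.498 1.084 3.338
v 2.333 0.853 3.357
v 2.219 0.604 3.278
v 2.172 0.376 3.113
v 2.201 0.204 2.888
v 2.3 0.114 2.637
v 2.454 0.118 2.398
v 2.641 0.218 2.207
v 2.831 0.397 2.094
v 2.996 0.629 2.075
v 3.111 0.877 2.154
v 2.541 -2.378 -4.361
v 3.048 -2.119 -4.908
v 3.799 -3.062 -3.519
v 2.967 -1.72 -4.462
v 2.636 -1.707 -3.956
v 2.249 -2.086 -3.687
v 2.034 -2.637 -3.813
v 2.116 -3.036 -4.26
v 2.447 -3.05 -4.765
v 2.833 -2.67 -5.034
v 2.835 -1.152 0.05
v 3.373 -1.808 0.969
v 1.147 -2.252 0.251
v 1.685 -2.908 1.17
v 1.387 -1.706 1.351
v 2.43 -1.027 1.227
v 2.09 -3.033 -0.007
v 3.133 -2.354 -0.131
v 2.912 -2.971 0.935
v 2.477 -2.151 1.774
v 2.043 -1.909 -0.554
v 1.608 -1.089 0.285
v -4.425 -2.291 1.6
v -4.127 -1.968 1.191
v -3.315 -2.629 2.14
v -4.169 -1.792 1.387
v -4.261 -1.714 1.625
v -4.386 -1.75 1.858
v -4.518 -1.894 2.04
v -4.632 -2.116 2.135
v -4.705 -2.373 2.123
v -4.723 -2.613 2.009
v -4.681 -2.79 1.813
v -4.589 -2.867 1.574
v -4.464 -2.831 1.341
v -4.331 -2.687 1.159
v -4.217 -2.465 1.064
v -4.144 -2.208 1.076
f 2 4 1
f 5 2 1
f 1 4 3
f 3 5 1
f 2 8 4
f 6 2 5
f 6 8 2
f 4 8 3
f 7 5 3
f 3 8 7
f 7 6 5
f 8 6 7
f 10 9 12
f 10 12 11
f 12 9 13
f 12 13 11
f 13 9 14
f 13 14 11
f 14 9 15
f 14 15 11
f 15 9 16
f 15 16 11
f 16 9 17
f 16 17 11
f 17 9 18
f 17 18 11
f 18 9 19
f 18 19 11
f 19 9 20
f 19 20 11
f 20 9 21
f 20 21 11
f 21 9 22
f 21 22 11
f 22 9 23
f 22 23 11
f 23 9 24
f 23 24 11
f 24 9 25
f 24 25 11
f 25 9 26
f 25 26 11
f 26 9 10
f 26 10 11
f 28 27 30
f 28 30 29
f 30 27 31
f 30 31 29
f 31 27 32
f 31 32 29
f 32 27 33
f 32 33 29
f 33 27 34
f 33 34 29
f 34 27 35
f 34 35 29
f 35 27 36
f 35 36 29
f 36 27 28
f 36 28 29
f 37 48 42
f 37 42 38
f 37 38 44
f 37 44 47
f 37 47 48
f 38 42 46
f 42 48 41
f 48 47 39
f 47 44 43
f 44 38 45
f 40 46 41
f 40 41 39
f 40 39 43
f 40 43 45
f 40 45 46
f 41 46 42
f 39 41 48
f 43 39 47
f 45 43 44
f 46 45 38
f 50 49 52
f 50 52 51
f 52 49 53
f 52 53 51
f 53 49 54
f 53 54 51
f 54 49 55
f 54 55 51
f 55 49 56
f 55 56 51
f 56 49 57
f 56 57 51
f 57 49 58
f 57 58 51
f 58 49 59
f 58 59 51
f 59 49 60
f 59 60 51
f 60 49 61
f 60 61 51
f 61 49 62
f 61 62 51
f 62 49 63
f 62 63 51
f 63 49 64
f 63 64 51
f 64 49 50
f 64 50 51



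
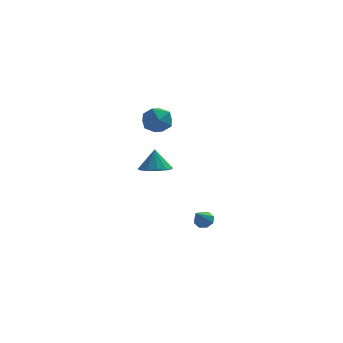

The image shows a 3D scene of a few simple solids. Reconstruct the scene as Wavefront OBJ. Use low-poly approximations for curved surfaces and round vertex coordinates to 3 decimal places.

v -0.421 -1.64 3.369
v 0.112 -0.942 3.584
v 0.288 -2.478 4.336
v 0.821 -1.78 4.551
v -0.054 -1.769 4.78
v -0.492 -1.25 4.182
v 0.892 -2.17 3.738
v 0.454 -1.651 3.14
v 0.923 -1.269 3.812
v 0.339 -1.021 4.456
v 0.061 -2.399 3.464
v -0.523 -2.151 4.108
v 0.105 -1.55 0.47
v 0.96 -1.344 0.426
v 0.075 -1.17 1.65
v 0.711 -0.938 0.289
v 0.27 -0.725 0.209
v -0.223 -0.775 0.212
v -0.612 -1.07 0.297
v -0.774 -1.518 0.437
v -0.656 -1.976 0.587
v -0.296 -2.298 0.7
v 0.191 -2.383 0.74
v 0.65 -2.203 0.694
v 0.937 -1.816 0.577
v 2.531 -1.649 -3.174
v 3.031 -1.655 -2.946
v 2.089 -2.471 -2.226
v 2.788 -1.348 -2.792
v 2.394 -1.217 -2.863
v 2.081 -1.339 -3.115
v 2.031 -1.643 -3.402
v 2.274 -1.951 -3.555
v 2.668 -2.082 -3.485
v 2.982 -1.959 -3.232
f 1 12 6
f 1 6 2
f 1 2 8
f 1 8 11
f 1 11 12
f 2 6 10
f 6 12 5
f 12 11 3
f 11 8 7
f 8 2 9
f 4 10 5
f 4 5 3
f 4 3 7
f 4 7 9
f 4 9 10
f 5 10 6
f 3 5 12
f 7 3 11
f 9 7 8
f 10 9 2
f 14 13 16
f 14 16 15
f 16 13 17
f 16 17 15
f 17 13 18
f 17 18 15
f 18 13 19
f 18 19 15
f 19 13 20
f 19 20 15
f 20 13 21
f 20 21 15
f 21 13 22
f 21 22 15
f 22 13 23
f 22 23 15
f 23 13 24
f 23 24 15
f 24 13 25
f 24 25 15
f 25 13 14
f 25 14 15
f 27 26 29
f 27 29 28
f 29 26 30
f 29 30 28
f 30 26 31
f 30 31 28
f 31 26 32
f 31 32 28
f 32 26 33
f 32 33 28
f 33 26 34
f 33 34 28
f 34 26 35
f 34 35 28
f 35 26 27
f 35 27 28



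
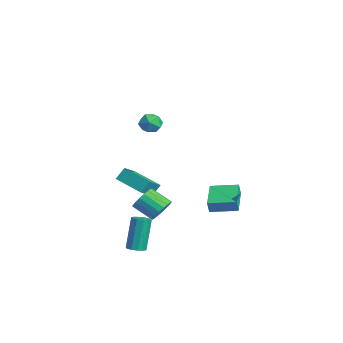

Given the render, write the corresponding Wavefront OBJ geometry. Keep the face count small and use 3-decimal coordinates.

v -0.526 -0.931 -3.154
v 0.058 -1.506 -3.151
v -0.789 -2.364 -2.363
v -1.374 -1.789 -2.366
v 0.136 -1.31 -2.853
v -0.711 -2.167 -2.065
v 0.083 -1.038 -2.615
v -0.765 -1.896 -1.827
v -0.091 -0.746 -2.484
v -0.939 -1.603 -1.696
v -0.352 -0.49 -2.485
v -1.199 -1.347 -1.698
v -0.646 -0.321 -2.619
v -1.494 -1.179 -1.832
v -0.917 -0.274 -2.859
v -1.765 -1.131 -2.071
v -1.111 -0.356 -3.157
v -1.958 -1.214 -2.369
v -1.189 -0.553 -3.455
v -2.036 -1.41 -2.667
v -1.135 -0.824 -3.693
v -1.983 -1.682 -2.905
v -0.961 -1.117 -3.824
v -1.809 -1.974 -3.036
v -0.701 -1.373 -3.822
v -1.548 -2.23 -3.035
v -0.406 -1.541 -3.688
v -1.254 -2.399 -2.901
v -0.135 -1.589 -3.449
v -0.983 -2.446 -2.661
v -2.285 2.691 -3.29
v -2.145 2.507 -2.524
v -1.527 4.131 -3.084
v -1.388 3.947 -2.317
v -0.632 1.893 -3.783
v -0.493 1.709 -3.016
v 0.125 3.333 -3.576
v 0.265 3.149 -2.81
v -1.16 -1.171 3.997
v -0.714 -0.792 3.517
v -0.666 -2.228 3.623
v -0.22 -1.849 3.143
v -0.109 -1.79 3.89
v -0.414 -1.137 4.121
v -0.966 -1.883 3.019
v -1.271 -1.23 3.25
v -0.593 -1.233 2.913
v -0.064 -1.175 3.451
v -1.316 -1.845 3.689
v -0.787 -1.787 4.227
v -4.03 -2.431 -1.985
v -4.115 -1.884 -1.262
v -4.86 -1.513 -2.778
v -4.945 -0.966 -2.055
v -2.455 -1.474 -2.525
v -2.54 -0.927 -1.802
v -3.285 -0.556 -3.318
v -3.37 -0.009 -2.595
v 1.302 -3.062 -4.853
v 1.671 -3.443 -4.672
v 1.186 -2.959 -2.666
v 0.818 -2.578 -2.847
v 1.837 -3.141 -4.705
v 1.352 -2.657 -2.699
v 1.799 -2.809 -4.794
v 1.314 -2.325 -2.788
v 1.571 -2.574 -4.906
v 1.086 -2.09 -2.9
v 1.241 -2.524 -4.998
v 0.756 -2.04 -2.991
v 0.934 -2.681 -5.034
v 0.449 -2.197 -3.028
v 0.768 -2.983 -5.001
v 0.283 -2.499 -2.995
v 0.806 -3.315 -4.912
v 0.321 -2.831 -2.906
v 1.034 -3.55 -4.8
v 0.549 -3.066 -2.794
v 1.364 -3.6 -4.709
v 0.879 -3.116 -2.702
f 2 1 5
f 2 5 3
f 3 5 6
f 3 6 4
f 5 1 7
f 5 7 6
f 6 7 8
f 6 8 4
f 7 1 9
f 7 9 8
f 8 9 10
f 8 10 4
f 9 1 11
f 9 11 10
f 10 11 12
f 10 12 4
f 11 1 13
f 11 13 12
f 12 13 14
f 12 14 4
f 13 1 15
f 13 15 14
f 14 15 16
f 14 16 4
f 15 1 17
f 15 17 16
f 16 17 18
f 16 18 4
f 17 1 19
f 17 19 18
f 18 19 20
f 18 20 4
f 19 1 21
f 19 21 20
f 20 21 22
f 20 22 4
f 21 1 23
f 21 23 22
f 22 23 24
f 22 24 4
f 23 1 25
f 23 25 24
f 24 25 26
f 24 26 4
f 25 1 27
f 25 27 26
f 26 27 28
f 26 28 4
f 27 1 29
f 27 29 28
f 28 29 30
f 28 30 4
f 29 1 2
f 29 2 30
f 30 2 3
f 30 3 4
f 32 34 31
f 35 32 31
f 31 34 33
f 33 35 31
f 32 38 34
f 36 32 35
f 36 38 32
f 34 38 33
f 37 35 33
f 33 38 37
f 37 36 35
f 38 36 37
f 39 50 44
f 39 44 40
f 39 40 46
f 39 46 49
f 39 49 50
f 40 44 48
f 44 50 43
f 50 49 41
f 49 46 45
f 46 40 47
f 42 48 43
f 42 43 41
f 42 41 45
f 42 45 47
f 42 47 48
f 43 48 44
f 41 43 50
f 45 41 49
f 47 45 46
f 48 47 40
f 52 54 51
f 55 52 51
f 51 54 53
f 53 55 51
f 52 58 54
f 56 52 55
f 56 58 52
f 54 58 53
f 57 55 53
f 53 58 57
f 57 56 55
f 58 56 57
f 60 59 63
f 60 63 61
f 61 63 64
f 61 64 62
f 63 59 65
f 63 65 64
f 64 65 66
f 64 66 62
f 65 59 67
f 65 67 66
f 66 67 68
f 66 68 62
f 67 59 69
f 67 69 68
f 68 69 70
f 68 70 62
f 69 59 71
f 69 71 70
f 70 71 72
f 70 72 62
f 71 59 73
f 71 73 72
f 72 73 74
f 72 74 62
f 73 59 75
f 73 75 74
f 74 75 76
f 74 76 62
f 75 59 77
f 75 77 76
f 76 77 78
f 76 78 62
f 77 59 79
f 77 79 78
f 78 79 80
f 78 80 62
f 79 59 60
f 79 60 80
f 80 60 61
f 80 61 62



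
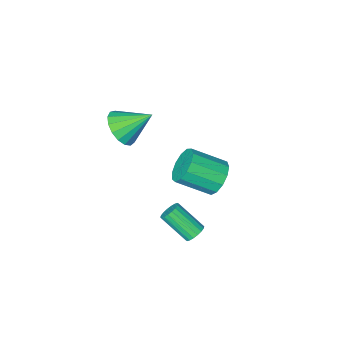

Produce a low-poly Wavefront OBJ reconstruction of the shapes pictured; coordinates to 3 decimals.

v 3.058 -1.694 1.983
v 3.863 -1.173 2.48
v 1.822 -0.866 3.117
v 3.726 -0.854 2.097
v 3.436 -0.726 1.689
v 3.06 -0.821 1.348
v 2.682 -1.115 1.152
v 2.391 -1.542 1.147
v 2.253 -2.004 1.333
v 2.299 -2.395 1.668
v 2.518 -2.625 2.076
v 2.862 -2.642 2.462
v 3.25 -2.442 2.738
v 3.594 -2.07 2.842
v 3.815 -1.612 2.748
v 1.036 1.832 -4.588
v 1.383 2.264 -4.358
v 2.111 1.04 -3.161
v 1.764 0.608 -3.392
v 1.162 2.279 -4.208
v 1.891 1.055 -3.012
v 0.916 2.205 -4.134
v 1.645 0.982 -2.937
v 0.694 2.058 -4.15
v 1.423 0.834 -2.953
v 0.54 1.865 -4.252
v 1.268 0.642 -3.055
v 0.484 1.666 -4.421
v 1.212 0.443 -3.225
v 0.537 1.5 -4.623
v 1.265 0.277 -3.427
v 0.689 1.4 -4.819
v 1.417 0.176 -3.622
v 0.909 1.385 -4.968
v 1.638 0.161 -3.772
v 1.155 1.458 -5.043
v 1.884 0.235 -3.846
v 1.377 1.606 -5.027
v 2.106 0.382 -3.83
v 1.532 1.798 -4.925
v 2.26 0.575 -3.728
v 1.588 1.997 -4.755
v 2.316 0.774 -3.559
v 1.535 2.163 -4.553
v 2.263 0.94 -3.357
v -1.346 0.111 -2.833
v -0.745 0.125 -3.694
v 0.747 -0.836 -2.668
v 0.146 -0.851 -1.807
v -0.626 0.624 -3.399
v 0.866 -0.337 -2.373
v -0.735 0.96 -2.924
v 0.756 -0.001 -1.899
v -1.039 1.027 -2.421
v 0.453 0.065 -1.395
v -1.44 0.802 -2.048
v 0.052 -0.16 -1.022
v -1.811 0.358 -1.925
v -0.319 -0.603 -0.899
v -2.034 -0.164 -2.089
v -0.543 -1.126 -1.064
v -2.039 -0.599 -2.49
v -0.547 -1.561 -1.465
v -1.824 -0.809 -3
v -0.332 -1.771 -1.974
v -1.457 -0.727 -3.457
v 0.035 -1.688 -2.431
v -1.055 -0.378 -3.715
v 0.437 -1.34 -2.689
f 2 1 4
f 2 4 3
f 4 1 5
f 4 5 3
f 5 1 6
f 5 6 3
f 6 1 7
f 6 7 3
f 7 1 8
f 7 8 3
f 8 1 9
f 8 9 3
f 9 1 10
f 9 10 3
f 10 1 11
f 10 11 3
f 11 1 12
f 11 12 3
f 12 1 13
f 12 13 3
f 13 1 14
f 13 14 3
f 14 1 15
f 14 15 3
f 15 1 2
f 15 2 3
f 17 16 20
f 17 20 18
f 18 20 21
f 18 21 19
f 20 16 22
f 20 22 21
f 21 22 23
f 21 23 19
f 22 16 24
f 22 24 23
f 23 24 25
f 23 25 19
f 24 16 26
f 24 26 25
f 25 26 27
f 25 27 19
f 26 16 28
f 26 28 27
f 27 28 29
f 27 29 19
f 28 16 30
f 28 30 29
f 29 30 31
f 29 31 19
f 30 16 32
f 30 32 31
f 31 32 33
f 31 33 19
f 32 16 34
f 32 34 33
f 33 34 35
f 33 35 19
f 34 16 36
f 34 36 35
f 35 36 37
f 35 37 19
f 36 16 38
f 36 38 37
f 37 38 39
f 37 39 19
f 38 16 40
f 38 40 39
f 39 40 41
f 39 41 19
f 40 16 42
f 40 42 41
f 41 42 43
f 41 43 19
f 42 16 44
f 42 44 43
f 43 44 45
f 43 45 19
f 44 16 17
f 44 17 45
f 45 17 18
f 45 18 19
f 47 46 50
f 47 50 48
f 48 50 51
f 48 51 49
f 50 46 52
f 50 52 51
f 51 52 53
f 51 53 49
f 52 46 54
f 52 54 53
f 53 54 55
f 53 55 49
f 54 46 56
f 54 56 55
f 55 56 57
f 55 57 49
f 56 46 58
f 56 58 57
f 57 58 59
f 57 59 49
f 58 46 60
f 58 60 59
f 59 60 61
f 59 61 49
f 60 46 62
f 60 62 61
f 61 62 63
f 61 63 49
f 62 46 64
f 62 64 63
f 63 64 65
f 63 65 49
f 64 46 66
f 64 66 65
f 65 66 67
f 65 67 49
f 66 46 68
f 66 68 67
f 67 68 69
f 67 69 49
f 68 46 47
f 68 47 69
f 69 47 48
f 69 48 49



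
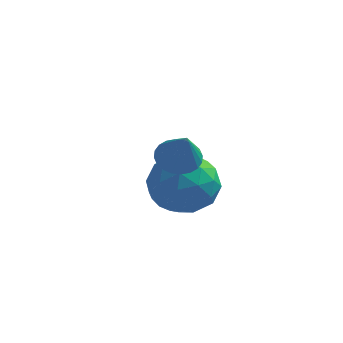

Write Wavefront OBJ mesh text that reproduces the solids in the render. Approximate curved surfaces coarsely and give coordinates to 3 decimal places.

v 0.154 -3.434 -1.182
v 0.741 -3.255 -1.364
v 0.706 -4.146 -0.098
v 0.678 -3.068 -1.209
v 0.536 -2.938 -1.051
v 0.335 -2.883 -0.913
v 0.107 -2.912 -0.816
v -0.114 -3.02 -0.774
v -0.294 -3.192 -0.795
v -0.406 -3.4 -0.875
v -0.433 -3.614 -1.001
v -0.371 -3.8 -1.155
v -0.228 -3.931 -1.313
v -0.028 -3.986 -1.452
v 0.2 -3.957 -1.549
v 0.422 -3.848 -1.59
v 0.602 -3.677 -1.57
v 0.714 -3.468 -1.49
v -0.45 -0.06 -2.955
v 0.135 -0.981 -3.183
v -1.815 -0.679 -3.957
v -1.23 -1.6 -4.185
v -1.613 -1.424 -3.153
v -0.769 -1.041 -2.534
v -0.911 -0.619 -4.606
v -0.067 -0.236 -3.987
v -0.15 -1.326 -4.203
v -0.584 -1.824 -3.305
v -1.096 0.164 -3.835
v -1.53 -0.334 -2.937
v -0.037 -0.466 -2.981
v -1.643 -1.194 -4.159
v -1.867 -1.09 -3.553
v -1.524 -1.632 -3.687
v -0.569 -0.502 -2.599
v -0.225 -1.043 -2.733
v -1.253 -1.303 -2.716
v -1.455 -0.617 -4.407
v -1.111 -1.158 -4.541
v -0.156 -0.028 -3.453
v 0.187 -0.57 -3.587
v -0.427 -0.357 -4.424
v 0.139 -1.21 -3.715
v -0.664 -1.574 -4.304
v -0.476 -0.997 -4.551
v 0.02 -0.773 -4.187
v -0.116 -1.503 -3.187
v -0.919 -1.867 -3.776
v -1.144 -1.763 -3.17
v -0.648 -1.539 -2.805
v -0.284 -1.706 -3.787
v -0.761 0.207 -3.364
v -1.564 -0.157 -3.953
v -1.032 -0.121 -4.335
v -0.536 0.103 -3.97
v -1.016 -0.086 -2.836
v -1.819 -0.45 -3.425
v -1.7 -0.887 -2.953
v -1.204 -0.663 -2.589
v -1.396 0.046 -3.353
f 2 1 4
f 2 4 3
f 4 1 5
f 4 5 3
f 5 1 6
f 5 6 3
f 6 1 7
f 6 7 3
f 7 1 8
f 7 8 3
f 8 1 9
f 8 9 3
f 9 1 10
f 9 10 3
f 10 1 11
f 10 11 3
f 11 1 12
f 11 12 3
f 12 1 13
f 12 13 3
f 13 1 14
f 13 14 3
f 14 1 15
f 14 15 3
f 15 1 16
f 15 16 3
f 16 1 17
f 16 17 3
f 17 1 18
f 17 18 3
f 18 1 2
f 18 2 3
f 19 56 35
f 56 30 59
f 35 59 24
f 56 59 35
f 19 35 31
f 35 24 36
f 31 36 20
f 35 36 31
f 19 31 40
f 31 20 41
f 40 41 26
f 31 41 40
f 19 40 52
f 40 26 55
f 52 55 29
f 40 55 52
f 19 52 56
f 52 29 60
f 56 60 30
f 52 60 56
f 20 36 47
f 36 24 50
f 47 50 28
f 36 50 47
f 24 59 37
f 59 30 58
f 37 58 23
f 59 58 37
f 30 60 57
f 60 29 53
f 57 53 21
f 60 53 57
f 29 55 54
f 55 26 42
f 54 42 25
f 55 42 54
f 26 41 46
f 41 20 43
f 46 43 27
f 41 43 46
f 22 48 34
f 48 28 49
f 34 49 23
f 48 49 34
f 22 34 32
f 34 23 33
f 32 33 21
f 34 33 32
f 22 32 39
f 32 21 38
f 39 38 25
f 32 38 39
f 22 39 44
f 39 25 45
f 44 45 27
f 39 45 44
f 22 44 48
f 44 27 51
f 48 51 28
f 44 51 48
f 23 49 37
f 49 28 50
f 37 50 24
f 49 50 37
f 21 33 57
f 33 23 58
f 57 58 30
f 33 58 57
f 25 38 54
f 38 21 53
f 54 53 29
f 38 53 54
f 27 45 46
f 45 25 42
f 46 42 26
f 45 42 46
f 28 51 47
f 51 27 43
f 47 43 20
f 51 43 47



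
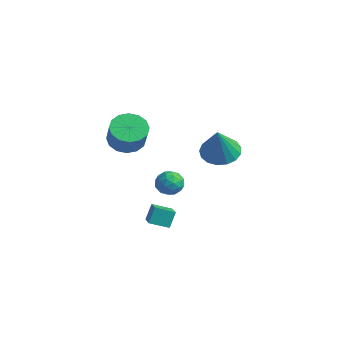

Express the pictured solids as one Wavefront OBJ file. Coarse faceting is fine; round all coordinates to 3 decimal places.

v -2.945 2.943 -2.31
v -2.511 2.246 -2.082
v -4.129 2.254 -2.158
v -3.695 1.557 -1.93
v -3.716 2.234 -1.414
v -2.985 2.66 -1.507
v -3.655 1.84 -2.733
v -2.924 2.266 -2.826
v -2.95 1.565 -2.343
v -2.987 1.808 -1.528
v -3.653 2.692 -2.712
v -3.69 2.935 -1.897
v -2.624 2.655 -2.209
v -4.016 1.845 -2.031
v -4.029 2.243 -1.727
v -3.773 1.833 -1.593
v -2.903 2.898 -1.871
v -2.647 2.489 -1.737
v -3.356 2.482 -1.345
v -3.993 2.011 -2.503
v -3.737 1.602 -2.369
v -2.867 2.667 -2.647
v -2.611 2.257 -2.513
v -3.284 2.018 -2.895
v -2.627 1.845 -2.229
v -3.323 1.44 -2.14
v -3.299 1.606 -2.611
v -2.869 1.857 -2.666
v -2.649 1.988 -1.749
v -3.345 1.583 -1.661
v -3.357 1.981 -1.357
v -2.927 2.231 -1.412
v -2.907 1.588 -1.903
v -3.295 2.917 -2.579
v -3.991 2.512 -2.491
v -3.713 2.269 -2.828
v -3.283 2.519 -2.883
v -3.317 3.06 -2.1
v -4.013 2.655 -2.011
v -3.771 2.643 -1.574
v -3.341 2.894 -1.629
v -3.733 2.912 -2.337
v -1.207 -0.908 -2.924
v -1.307 -0.413 -2.004
v -2.127 -0.377 -3.31
v -2.226 0.118 -2.389
v -0.554 -0.058 -3.311
v -0.653 0.437 -2.39
v -1.473 0.473 -3.696
v -1.573 0.968 -2.776
v 1.887 1.215 3.062
v 2.456 2.094 3.229
v 2.493 0.465 4.938
v 2 2.206 3.421
v 1.519 2.091 3.531
v 1.121 1.776 3.533
v 0.899 1.332 3.427
v 0.904 0.861 3.237
v 1.134 0.472 3.007
v 1.536 0.253 2.79
v 2.019 0.254 2.635
v 2.472 0.476 2.577
v 2.791 0.866 2.631
v 2.903 1.337 2.783
v 2.782 1.78 2.999
v -4.356 0.172 1.608
v -3.762 1.034 1.528
v -2.969 0.61 2.852
v -3.564 -0.252 2.932
v -4.187 1.184 1.831
v -3.395 0.76 3.155
v -4.658 1.063 2.074
v -3.866 0.639 3.398
v -5.048 0.703 2.192
v -4.256 0.279 3.516
v -5.253 0.201 2.154
v -4.46 -0.223 3.478
v -5.217 -0.309 1.969
v -4.425 -0.733 3.293
v -4.951 -0.69 1.688
v -4.158 -1.114 3.012
v -4.525 -0.84 1.385
v -3.733 -1.264 2.709
v -4.054 -0.719 1.142
v -3.262 -1.143 2.466
v -3.664 -0.359 1.024
v -2.872 -0.783 2.348
v -3.46 0.143 1.062
v -2.667 -0.281 2.386
v -3.495 0.653 1.247
v -2.703 0.229 2.571
f 1 38 17
f 38 12 41
f 17 41 6
f 38 41 17
f 1 17 13
f 17 6 18
f 13 18 2
f 17 18 13
f 1 13 22
f 13 2 23
f 22 23 8
f 13 23 22
f 1 22 34
f 22 8 37
f 34 37 11
f 22 37 34
f 1 34 38
f 34 11 42
f 38 42 12
f 34 42 38
f 2 18 29
f 18 6 32
f 29 32 10
f 18 32 29
f 6 41 19
f 41 12 40
f 19 40 5
f 41 40 19
f 12 42 39
f 42 11 35
f 39 35 3
f 42 35 39
f 11 37 36
f 37 8 24
f 36 24 7
f 37 24 36
f 8 23 28
f 23 2 25
f 28 25 9
f 23 25 28
f 4 30 16
f 30 10 31
f 16 31 5
f 30 31 16
f 4 16 14
f 16 5 15
f 14 15 3
f 16 15 14
f 4 14 21
f 14 3 20
f 21 20 7
f 14 20 21
f 4 21 26
f 21 7 27
f 26 27 9
f 21 27 26
f 4 26 30
f 26 9 33
f 30 33 10
f 26 33 30
f 5 31 19
f 31 10 32
f 19 32 6
f 31 32 19
f 3 15 39
f 15 5 40
f 39 40 12
f 15 40 39
f 7 20 36
f 20 3 35
f 36 35 11
f 20 35 36
f 9 27 28
f 27 7 24
f 28 24 8
f 27 24 28
f 10 33 29
f 33 9 25
f 29 25 2
f 33 25 29
f 44 46 43
f 47 44 43
f 43 46 45
f 45 47 43
f 44 50 46
f 48 44 47
f 48 50 44
f 46 50 45
f 49 47 45
f 45 50 49
f 49 48 47
f 50 48 49
f 52 51 54
f 52 54 53
f 54 51 55
f 54 55 53
f 55 51 56
f 55 56 53
f 56 51 57
f 56 57 53
f 57 51 58
f 57 58 53
f 58 51 59
f 58 59 53
f 59 51 60
f 59 60 53
f 60 51 61
f 60 61 53
f 61 51 62
f 61 62 53
f 62 51 63
f 62 63 53
f 63 51 64
f 63 64 53
f 64 51 65
f 64 65 53
f 65 51 52
f 65 52 53
f 67 66 70
f 67 70 68
f 68 70 71
f 68 71 69
f 70 66 72
f 70 72 71
f 71 72 73
f 71 73 69
f 72 66 74
f 72 74 73
f 73 74 75
f 73 75 69
f 74 66 76
f 74 76 75
f 75 76 77
f 75 77 69
f 76 66 78
f 76 78 77
f 77 78 79
f 77 79 69
f 78 66 80
f 78 80 79
f 79 80 81
f 79 81 69
f 80 66 82
f 80 82 81
f 81 82 83
f 81 83 69
f 82 66 84
f 82 84 83
f 83 84 85
f 83 85 69
f 84 66 86
f 84 86 85
f 85 86 87
f 85 87 69
f 86 66 88
f 86 88 87
f 87 88 89
f 87 89 69
f 88 66 90
f 88 90 89
f 89 90 91
f 89 91 69
f 90 66 67
f 90 67 91
f 91 67 68
f 91 68 69



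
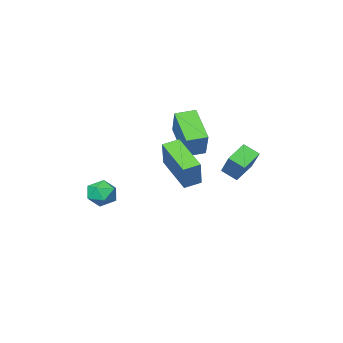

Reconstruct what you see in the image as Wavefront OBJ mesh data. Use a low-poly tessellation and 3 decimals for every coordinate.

v -1.894 2.068 -2.092
v -2.828 1.941 -1.505
v -1.267 3.357 -0.813
v -2.201 3.229 -0.227
v -1.519 1.431 -1.633
v -2.453 1.303 -1.047
v -0.892 2.719 -0.355
v -1.826 2.592 0.232
v -1.71 -1.772 -1.817
v -1.189 -1.162 -0.41
v -1.438 0.137 -2.745
v -0.917 0.747 -1.338
v -0.903 -1.987 -2.022
v -0.382 -1.377 -0.615
v -0.631 -0.078 -2.95
v -0.11 0.532 -1.543
v -2.523 -2.568 -2.197
v -2.975 -4.068 -1.003
v -3.475 -2.172 -2.061
v -3.928 -3.672 -0.867
v -1.932 -1.628 -0.793
v -2.385 -3.128 0.401
v -2.885 -1.232 -0.657
v -3.337 -2.732 0.537
v 1.997 -1.589 -3.58
v 2.747 -1.448 -3.34
v 2.053 -2.772 -3.06
v 2.803 -2.631 -2.82
v 2.194 -2.24 -2.48
v 2.159 -1.509 -2.801
v 2.641 -2.711 -3.599
v 2.606 -1.98 -3.92
v 3.144 -2.141 -3.351
v 2.868 -1.851 -2.66
v 1.932 -2.369 -3.74
v 1.656 -2.079 -3.049
f 2 4 1
f 5 2 1
f 1 4 3
f 3 5 1
f 2 8 4
f 6 2 5
f 6 8 2
f 4 8 3
f 7 5 3
f 3 8 7
f 7 6 5
f 8 6 7
f 10 12 9
f 13 10 9
f 9 12 11
f 11 13 9
f 10 16 12
f 14 10 13
f 14 16 10
f 12 16 11
f 15 13 11
f 11 16 15
f 15 14 13
f 16 14 15
f 18 20 17
f 21 18 17
f 17 20 19
f 19 21 17
f 18 24 20
f 22 18 21
f 22 24 18
f 20 24 19
f 23 21 19
f 19 24 23
f 23 22 21
f 24 22 23
f 25 36 30
f 25 30 26
f 25 26 32
f 25 32 35
f 25 35 36
f 26 30 34
f 30 36 29
f 36 35 27
f 35 32 31
f 32 26 33
f 28 34 29
f 28 29 27
f 28 27 31
f 28 31 33
f 28 33 34
f 29 34 30
f 27 29 36
f 31 27 35
f 33 31 32
f 34 33 26



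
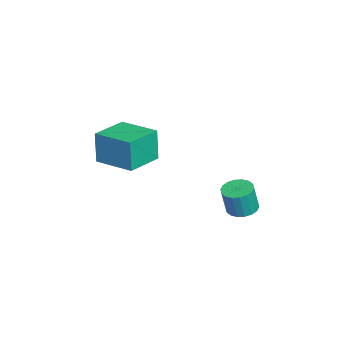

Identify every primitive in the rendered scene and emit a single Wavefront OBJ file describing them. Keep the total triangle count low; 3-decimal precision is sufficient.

v -0.547 2.512 1.548
v -0.165 3.155 1.608
v 0.029 2.91 2.973
v -0.353 2.268 2.912
v -0.479 3.249 1.67
v -0.285 3.005 3.035
v -0.807 3.198 1.707
v -0.612 2.953 3.072
v -1.083 3.01 1.713
v -0.889 2.766 3.078
v -1.253 2.724 1.686
v -1.059 2.48 3.051
v -1.283 2.396 1.632
v -1.089 2.152 2.996
v -1.168 2.091 1.561
v -0.974 1.847 2.925
v -0.929 1.87 1.487
v -0.735 1.625 2.852
v -0.615 1.775 1.425
v -0.421 1.531 2.79
v -0.288 1.827 1.388
v -0.093 1.582 2.753
v -0.011 2.014 1.382
v 0.183 1.77 2.747
v 0.159 2.3 1.409
v 0.353 2.056 2.774
v 0.189 2.628 1.464
v 0.383 2.384 2.828
v 0.074 2.933 1.535
v 0.268 2.689 2.899
v -3.701 -4.247 2.311
v -3.891 -4.31 4.049
v -5.279 -3.125 2.18
v -5.468 -3.188 3.918
v -2.512 -2.552 2.502
v -2.701 -2.615 4.24
v -4.089 -1.43 2.371
v -4.279 -1.493 4.109
f 2 1 5
f 2 5 3
f 3 5 6
f 3 6 4
f 5 1 7
f 5 7 6
f 6 7 8
f 6 8 4
f 7 1 9
f 7 9 8
f 8 9 10
f 8 10 4
f 9 1 11
f 9 11 10
f 10 11 12
f 10 12 4
f 11 1 13
f 11 13 12
f 12 13 14
f 12 14 4
f 13 1 15
f 13 15 14
f 14 15 16
f 14 16 4
f 15 1 17
f 15 17 16
f 16 17 18
f 16 18 4
f 17 1 19
f 17 19 18
f 18 19 20
f 18 20 4
f 19 1 21
f 19 21 20
f 20 21 22
f 20 22 4
f 21 1 23
f 21 23 22
f 22 23 24
f 22 24 4
f 23 1 25
f 23 25 24
f 24 25 26
f 24 26 4
f 25 1 27
f 25 27 26
f 26 27 28
f 26 28 4
f 27 1 29
f 27 29 28
f 28 29 30
f 28 30 4
f 29 1 2
f 29 2 30
f 30 2 3
f 30 3 4
f 32 34 31
f 35 32 31
f 31 34 33
f 33 35 31
f 32 38 34
f 36 32 35
f 36 38 32
f 34 38 33
f 37 35 33
f 33 38 37
f 37 36 35
f 38 36 37



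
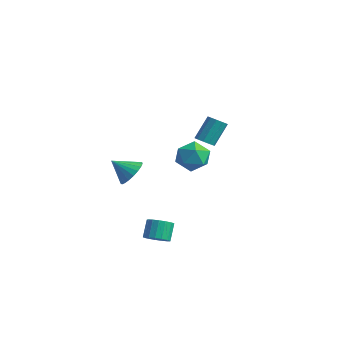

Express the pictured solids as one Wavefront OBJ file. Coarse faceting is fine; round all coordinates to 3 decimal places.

v -0.999 1.624 0.141
v -0.423 1.421 0.298
v -0.425 2.454 1.636
v -1.001 2.656 1.479
v -0.383 1.728 0.062
v -0.385 2.761 1.399
v -0.578 1.995 -0.145
v -0.58 3.027 1.193
v -0.933 2.12 -0.242
v -0.935 3.152 1.096
v -1.314 2.055 -0.193
v -1.316 3.088 1.145
v -1.575 1.826 -0.016
v -1.577 2.859 1.322
v -1.615 1.519 0.221
v -1.617 2.552 1.558
v -1.42 1.253 0.427
v -1.422 2.285 1.765
v -1.065 1.128 0.524
v -1.067 2.16 1.862
v -0.684 1.192 0.475
v -0.686 2.225 1.813
v -4.197 3.995 -2.065
v -3.205 4.3 -2.6
v -4.615 2.84 -3.5
v -3.623 3.145 -4.035
v -3.587 2.508 -3.058
v -3.328 3.222 -2.171
v -4.492 3.918 -3.929
v -4.233 4.632 -3.042
v -3.388 4.253 -3.752
v -2.828 3.381 -3.213
v -4.992 3.759 -2.887
v -4.432 2.887 -2.348
v 1.15 -4.108 -4.289
v 1.764 -4.311 -3.89
v 1.384 -3.656 -2.972
v 0.77 -3.452 -3.371
v 1.869 -4.009 -4.062
v 1.489 -3.353 -3.145
v 1.809 -3.729 -4.287
v 1.429 -3.073 -3.369
v 1.598 -3.536 -4.512
v 1.218 -2.88 -3.594
v 1.284 -3.474 -4.686
v 0.905 -2.818 -3.768
v 0.94 -3.557 -4.769
v 0.56 -2.902 -3.851
v 0.644 -3.766 -4.742
v 0.264 -3.111 -3.824
v 0.464 -4.054 -4.611
v 0.084 -3.399 -3.693
v 0.441 -4.354 -4.407
v 0.061 -3.699 -3.489
v 0.58 -4.597 -4.175
v 0.2 -3.942 -3.257
v 0.85 -4.729 -3.97
v 0.47 -4.073 -3.052
v 1.189 -4.718 -3.837
v 0.809 -4.062 -2.92
v 1.518 -4.567 -3.809
v 1.139 -3.912 -2.891
v -1.649 -3.328 -0.637
v -1.27 -2.867 0.09
v -2.531 -4.012 0.257
v -1.561 -2.629 -0.014
v -1.868 -2.511 -0.227
v -2.136 -2.534 -0.51
v -2.32 -2.695 -0.815
v -2.388 -2.965 -1.089
v -2.328 -3.298 -1.285
v -2.151 -3.636 -1.369
v -1.887 -3.921 -1.326
v -1.581 -4.103 -1.164
v -1.288 -4.151 -0.911
v -1.056 -4.057 -0.61
v -0.927 -3.837 -0.314
v -0.923 -3.529 -0.073
v -1.045 -3.186 0.07
f 2 1 5
f 2 5 3
f 3 5 6
f 3 6 4
f 5 1 7
f 5 7 6
f 6 7 8
f 6 8 4
f 7 1 9
f 7 9 8
f 8 9 10
f 8 10 4
f 9 1 11
f 9 11 10
f 10 11 12
f 10 12 4
f 11 1 13
f 11 13 12
f 12 13 14
f 12 14 4
f 13 1 15
f 13 15 14
f 14 15 16
f 14 16 4
f 15 1 17
f 15 17 16
f 16 17 18
f 16 18 4
f 17 1 19
f 17 19 18
f 18 19 20
f 18 20 4
f 19 1 21
f 19 21 20
f 20 21 22
f 20 22 4
f 21 1 2
f 21 2 22
f 22 2 3
f 22 3 4
f 23 34 28
f 23 28 24
f 23 24 30
f 23 30 33
f 23 33 34
f 24 28 32
f 28 34 27
f 34 33 25
f 33 30 29
f 30 24 31
f 26 32 27
f 26 27 25
f 26 25 29
f 26 29 31
f 26 31 32
f 27 32 28
f 25 27 34
f 29 25 33
f 31 29 30
f 32 31 24
f 36 35 39
f 36 39 37
f 37 39 40
f 37 40 38
f 39 35 41
f 39 41 40
f 40 41 42
f 40 42 38
f 41 35 43
f 41 43 42
f 42 43 44
f 42 44 38
f 43 35 45
f 43 45 44
f 44 45 46
f 44 46 38
f 45 35 47
f 45 47 46
f 46 47 48
f 46 48 38
f 47 35 49
f 47 49 48
f 48 49 50
f 48 50 38
f 49 35 51
f 49 51 50
f 50 51 52
f 50 52 38
f 51 35 53
f 51 53 52
f 52 53 54
f 52 54 38
f 53 35 55
f 53 55 54
f 54 55 56
f 54 56 38
f 55 35 57
f 55 57 56
f 56 57 58
f 56 58 38
f 57 35 59
f 57 59 58
f 58 59 60
f 58 60 38
f 59 35 61
f 59 61 60
f 60 61 62
f 60 62 38
f 61 35 36
f 61 36 62
f 62 36 37
f 62 37 38
f 64 63 66
f 64 66 65
f 66 63 67
f 66 67 65
f 67 63 68
f 67 68 65
f 68 63 69
f 68 69 65
f 69 63 70
f 69 70 65
f 70 63 71
f 70 71 65
f 71 63 72
f 71 72 65
f 72 63 73
f 72 73 65
f 73 63 74
f 73 74 65
f 74 63 75
f 74 75 65
f 75 63 76
f 75 76 65
f 76 63 77
f 76 77 65
f 77 63 78
f 77 78 65
f 78 63 79
f 78 79 65
f 79 63 64
f 79 64 65

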